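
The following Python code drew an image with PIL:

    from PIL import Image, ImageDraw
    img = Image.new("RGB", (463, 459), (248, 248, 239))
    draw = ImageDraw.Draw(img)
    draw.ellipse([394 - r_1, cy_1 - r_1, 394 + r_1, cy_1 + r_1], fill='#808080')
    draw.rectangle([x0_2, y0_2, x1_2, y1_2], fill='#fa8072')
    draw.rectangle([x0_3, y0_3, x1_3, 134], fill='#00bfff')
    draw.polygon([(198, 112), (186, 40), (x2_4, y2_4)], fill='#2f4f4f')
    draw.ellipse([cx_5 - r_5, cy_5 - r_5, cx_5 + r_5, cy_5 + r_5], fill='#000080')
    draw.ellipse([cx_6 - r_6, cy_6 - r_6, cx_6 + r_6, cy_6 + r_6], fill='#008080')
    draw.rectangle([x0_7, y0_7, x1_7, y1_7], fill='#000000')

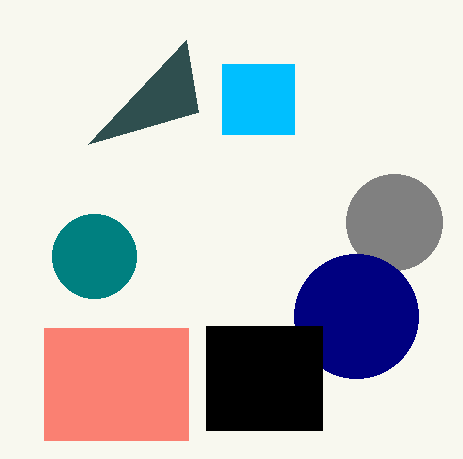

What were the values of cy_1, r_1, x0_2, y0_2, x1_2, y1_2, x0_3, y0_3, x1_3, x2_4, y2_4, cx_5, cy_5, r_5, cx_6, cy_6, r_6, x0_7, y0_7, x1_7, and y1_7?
cy_1 = 222, r_1 = 48, x0_2 = 44, y0_2 = 328, x1_2 = 188, y1_2 = 440, x0_3 = 222, y0_3 = 64, x1_3 = 294, x2_4 = 88, y2_4 = 144, cx_5 = 356, cy_5 = 316, r_5 = 62, cx_6 = 94, cy_6 = 256, r_6 = 42, x0_7 = 206, y0_7 = 326, x1_7 = 322, y1_7 = 430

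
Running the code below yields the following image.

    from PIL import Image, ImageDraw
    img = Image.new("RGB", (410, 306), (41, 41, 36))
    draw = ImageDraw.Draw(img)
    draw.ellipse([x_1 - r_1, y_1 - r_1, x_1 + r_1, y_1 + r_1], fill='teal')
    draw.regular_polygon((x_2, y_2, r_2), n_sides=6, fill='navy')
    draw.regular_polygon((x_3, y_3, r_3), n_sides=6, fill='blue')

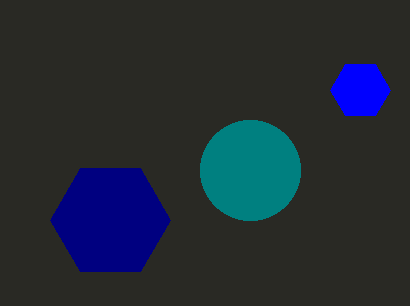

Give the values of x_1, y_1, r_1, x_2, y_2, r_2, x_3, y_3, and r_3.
x_1 = 250
y_1 = 170
r_1 = 50
x_2 = 110
y_2 = 220
r_2 = 60
x_3 = 360
y_3 = 90
r_3 = 30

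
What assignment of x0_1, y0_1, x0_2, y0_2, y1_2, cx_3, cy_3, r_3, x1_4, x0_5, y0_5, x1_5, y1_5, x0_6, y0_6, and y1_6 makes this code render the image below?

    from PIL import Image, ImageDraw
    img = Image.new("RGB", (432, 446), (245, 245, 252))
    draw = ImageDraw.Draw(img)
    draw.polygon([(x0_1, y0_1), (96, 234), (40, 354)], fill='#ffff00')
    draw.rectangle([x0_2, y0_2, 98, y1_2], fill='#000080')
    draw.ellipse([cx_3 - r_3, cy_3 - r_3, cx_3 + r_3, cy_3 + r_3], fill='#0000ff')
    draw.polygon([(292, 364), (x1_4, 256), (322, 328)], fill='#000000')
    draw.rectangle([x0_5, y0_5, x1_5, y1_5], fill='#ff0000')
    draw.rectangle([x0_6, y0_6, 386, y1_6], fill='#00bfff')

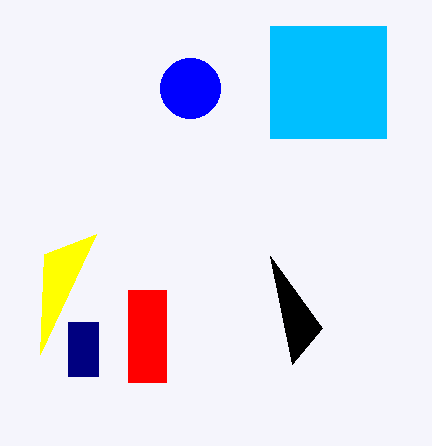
x0_1 = 44
y0_1 = 254
x0_2 = 68
y0_2 = 322
y1_2 = 376
cx_3 = 190
cy_3 = 88
r_3 = 30
x1_4 = 270
x0_5 = 128
y0_5 = 290
x1_5 = 166
y1_5 = 382
x0_6 = 270
y0_6 = 26
y1_6 = 138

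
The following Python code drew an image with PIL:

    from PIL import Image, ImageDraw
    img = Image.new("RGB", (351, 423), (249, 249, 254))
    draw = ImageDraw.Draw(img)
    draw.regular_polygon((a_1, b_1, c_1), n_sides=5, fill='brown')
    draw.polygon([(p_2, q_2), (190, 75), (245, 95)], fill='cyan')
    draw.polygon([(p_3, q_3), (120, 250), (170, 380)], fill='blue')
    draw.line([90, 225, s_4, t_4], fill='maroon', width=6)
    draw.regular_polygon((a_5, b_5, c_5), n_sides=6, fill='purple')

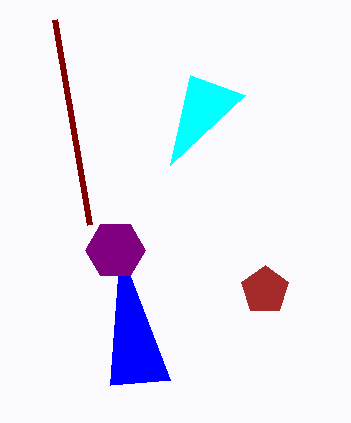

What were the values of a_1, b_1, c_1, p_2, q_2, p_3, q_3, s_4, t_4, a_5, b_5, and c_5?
a_1 = 265; b_1 = 290; c_1 = 25; p_2 = 170; q_2 = 165; p_3 = 110; q_3 = 385; s_4 = 55; t_4 = 20; a_5 = 115; b_5 = 250; c_5 = 30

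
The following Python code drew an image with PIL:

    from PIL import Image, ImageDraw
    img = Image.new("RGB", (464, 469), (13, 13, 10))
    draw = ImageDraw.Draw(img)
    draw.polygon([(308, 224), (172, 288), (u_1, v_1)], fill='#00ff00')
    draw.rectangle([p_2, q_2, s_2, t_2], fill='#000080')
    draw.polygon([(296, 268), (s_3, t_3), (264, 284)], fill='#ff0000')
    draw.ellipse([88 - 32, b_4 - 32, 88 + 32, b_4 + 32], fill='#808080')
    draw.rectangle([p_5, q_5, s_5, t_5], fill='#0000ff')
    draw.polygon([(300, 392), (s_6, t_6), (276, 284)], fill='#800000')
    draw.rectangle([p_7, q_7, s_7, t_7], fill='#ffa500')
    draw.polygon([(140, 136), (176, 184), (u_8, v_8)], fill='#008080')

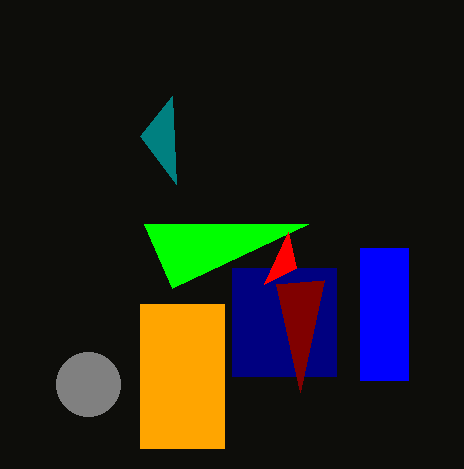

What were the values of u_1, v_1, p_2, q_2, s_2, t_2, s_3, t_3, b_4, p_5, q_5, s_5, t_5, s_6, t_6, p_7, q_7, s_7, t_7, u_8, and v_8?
u_1 = 144, v_1 = 224, p_2 = 232, q_2 = 268, s_2 = 336, t_2 = 376, s_3 = 288, t_3 = 232, b_4 = 384, p_5 = 360, q_5 = 248, s_5 = 408, t_5 = 380, s_6 = 324, t_6 = 280, p_7 = 140, q_7 = 304, s_7 = 224, t_7 = 448, u_8 = 172, v_8 = 96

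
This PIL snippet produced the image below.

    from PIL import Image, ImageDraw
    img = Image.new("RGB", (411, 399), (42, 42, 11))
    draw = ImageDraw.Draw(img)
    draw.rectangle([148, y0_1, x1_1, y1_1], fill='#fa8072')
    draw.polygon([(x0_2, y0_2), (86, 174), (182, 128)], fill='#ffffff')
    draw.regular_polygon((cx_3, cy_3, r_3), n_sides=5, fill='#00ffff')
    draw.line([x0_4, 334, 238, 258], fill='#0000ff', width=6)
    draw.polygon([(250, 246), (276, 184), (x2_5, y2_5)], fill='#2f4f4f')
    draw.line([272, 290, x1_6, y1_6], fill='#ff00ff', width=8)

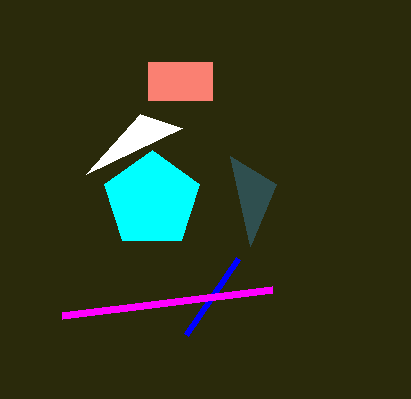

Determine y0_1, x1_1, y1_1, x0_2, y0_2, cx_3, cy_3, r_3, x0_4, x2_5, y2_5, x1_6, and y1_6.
y0_1 = 62
x1_1 = 212
y1_1 = 100
x0_2 = 140
y0_2 = 114
cx_3 = 152
cy_3 = 200
r_3 = 50
x0_4 = 186
x2_5 = 230
y2_5 = 156
x1_6 = 62
y1_6 = 316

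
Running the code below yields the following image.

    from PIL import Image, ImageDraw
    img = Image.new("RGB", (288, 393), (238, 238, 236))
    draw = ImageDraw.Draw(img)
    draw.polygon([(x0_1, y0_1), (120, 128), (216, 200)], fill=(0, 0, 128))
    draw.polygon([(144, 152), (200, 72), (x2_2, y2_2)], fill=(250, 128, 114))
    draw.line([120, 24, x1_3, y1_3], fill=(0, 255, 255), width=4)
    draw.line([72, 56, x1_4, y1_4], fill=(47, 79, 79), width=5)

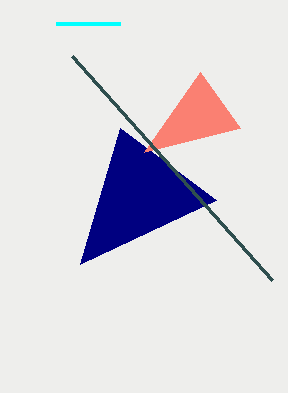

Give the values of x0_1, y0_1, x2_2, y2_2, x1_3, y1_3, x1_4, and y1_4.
x0_1 = 80
y0_1 = 264
x2_2 = 240
y2_2 = 128
x1_3 = 56
y1_3 = 24
x1_4 = 272
y1_4 = 280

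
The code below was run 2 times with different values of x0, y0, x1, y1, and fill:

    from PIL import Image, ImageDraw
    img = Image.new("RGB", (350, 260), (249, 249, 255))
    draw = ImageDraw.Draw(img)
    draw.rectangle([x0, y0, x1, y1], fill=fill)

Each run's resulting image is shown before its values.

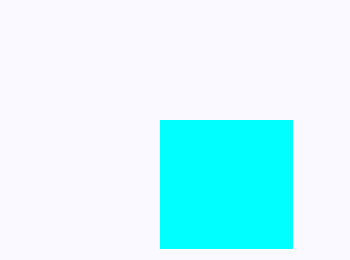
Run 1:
x0 = 160; y0 = 120; x1 = 292; y1 = 248; fill = 'cyan'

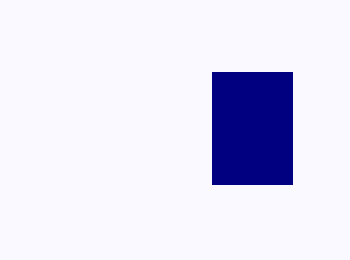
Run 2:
x0 = 212; y0 = 72; x1 = 292; y1 = 184; fill = 'navy'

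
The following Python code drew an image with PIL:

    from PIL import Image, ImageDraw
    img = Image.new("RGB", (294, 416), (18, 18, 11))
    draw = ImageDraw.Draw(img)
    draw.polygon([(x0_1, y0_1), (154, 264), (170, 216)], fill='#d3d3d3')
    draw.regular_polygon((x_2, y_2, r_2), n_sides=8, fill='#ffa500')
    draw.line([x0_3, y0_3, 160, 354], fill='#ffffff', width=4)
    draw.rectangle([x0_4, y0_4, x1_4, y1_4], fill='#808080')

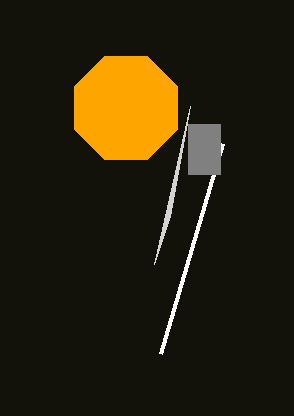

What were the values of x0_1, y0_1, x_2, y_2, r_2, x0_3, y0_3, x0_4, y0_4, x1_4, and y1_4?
x0_1 = 190, y0_1 = 106, x_2 = 126, y_2 = 108, r_2 = 56, x0_3 = 222, y0_3 = 144, x0_4 = 188, y0_4 = 124, x1_4 = 220, y1_4 = 174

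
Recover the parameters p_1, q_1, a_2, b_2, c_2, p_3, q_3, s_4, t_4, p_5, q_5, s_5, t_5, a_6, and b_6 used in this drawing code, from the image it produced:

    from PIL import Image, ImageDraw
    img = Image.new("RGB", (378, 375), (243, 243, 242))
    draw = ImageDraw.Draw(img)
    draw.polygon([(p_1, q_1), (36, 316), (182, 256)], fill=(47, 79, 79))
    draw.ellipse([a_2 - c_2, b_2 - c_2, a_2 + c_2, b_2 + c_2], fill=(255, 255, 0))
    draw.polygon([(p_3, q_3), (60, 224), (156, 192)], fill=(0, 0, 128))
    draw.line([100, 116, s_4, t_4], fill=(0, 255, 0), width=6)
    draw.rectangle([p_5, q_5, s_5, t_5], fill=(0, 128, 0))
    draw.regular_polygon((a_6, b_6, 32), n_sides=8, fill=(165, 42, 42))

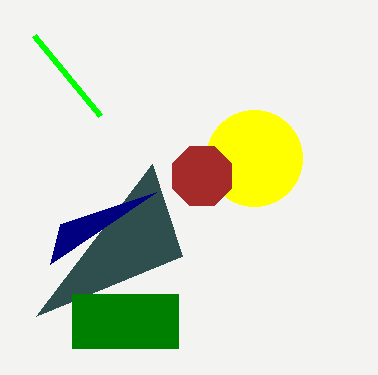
p_1 = 152
q_1 = 164
a_2 = 254
b_2 = 158
c_2 = 48
p_3 = 50
q_3 = 264
s_4 = 34
t_4 = 36
p_5 = 72
q_5 = 294
s_5 = 178
t_5 = 348
a_6 = 202
b_6 = 176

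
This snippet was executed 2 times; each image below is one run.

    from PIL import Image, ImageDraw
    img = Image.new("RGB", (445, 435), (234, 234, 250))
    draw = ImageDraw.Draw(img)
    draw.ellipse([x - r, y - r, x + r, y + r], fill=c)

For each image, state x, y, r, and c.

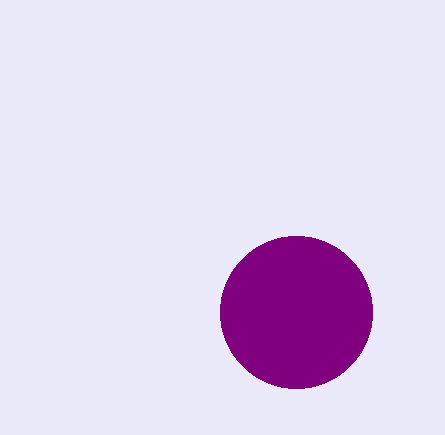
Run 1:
x = 296; y = 312; r = 76; c = 'purple'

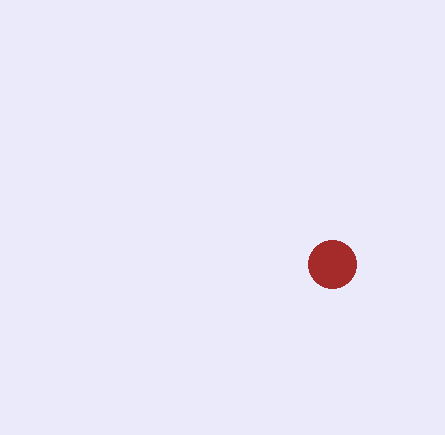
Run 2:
x = 332
y = 264
r = 24
c = 'brown'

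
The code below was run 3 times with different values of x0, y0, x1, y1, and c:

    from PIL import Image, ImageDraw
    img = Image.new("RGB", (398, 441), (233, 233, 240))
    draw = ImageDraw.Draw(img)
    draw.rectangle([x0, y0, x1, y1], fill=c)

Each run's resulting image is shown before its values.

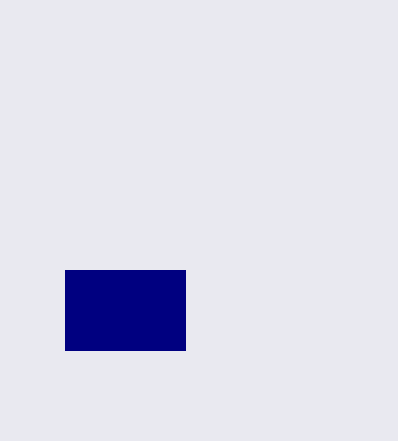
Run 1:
x0 = 65
y0 = 270
x1 = 185
y1 = 350
c = 'navy'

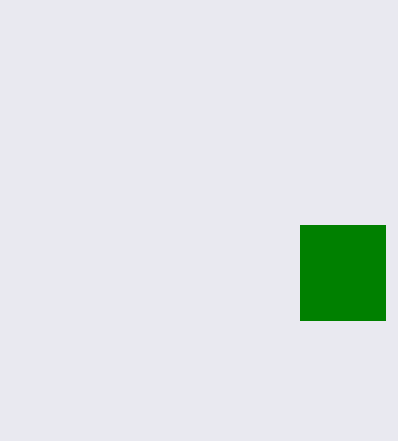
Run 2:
x0 = 300, y0 = 225, x1 = 385, y1 = 320, c = 'green'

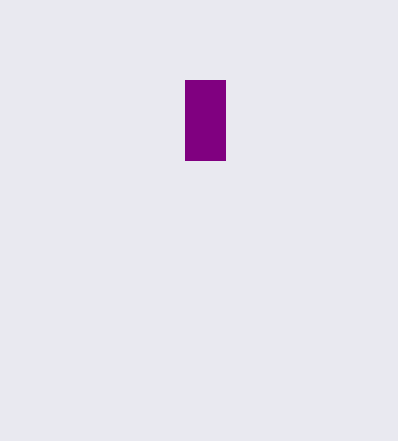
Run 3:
x0 = 185; y0 = 80; x1 = 225; y1 = 160; c = 'purple'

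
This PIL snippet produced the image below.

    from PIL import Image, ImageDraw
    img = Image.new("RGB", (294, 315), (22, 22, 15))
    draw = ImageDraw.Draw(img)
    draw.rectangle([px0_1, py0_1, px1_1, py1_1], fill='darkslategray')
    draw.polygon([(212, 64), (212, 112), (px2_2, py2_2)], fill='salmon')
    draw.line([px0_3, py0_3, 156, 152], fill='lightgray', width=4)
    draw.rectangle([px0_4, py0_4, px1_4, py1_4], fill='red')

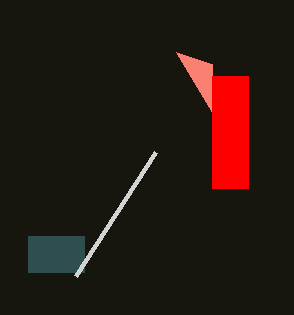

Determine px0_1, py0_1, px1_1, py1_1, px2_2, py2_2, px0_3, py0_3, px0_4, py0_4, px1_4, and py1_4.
px0_1 = 28
py0_1 = 236
px1_1 = 84
py1_1 = 272
px2_2 = 176
py2_2 = 52
px0_3 = 76
py0_3 = 276
px0_4 = 212
py0_4 = 76
px1_4 = 248
py1_4 = 188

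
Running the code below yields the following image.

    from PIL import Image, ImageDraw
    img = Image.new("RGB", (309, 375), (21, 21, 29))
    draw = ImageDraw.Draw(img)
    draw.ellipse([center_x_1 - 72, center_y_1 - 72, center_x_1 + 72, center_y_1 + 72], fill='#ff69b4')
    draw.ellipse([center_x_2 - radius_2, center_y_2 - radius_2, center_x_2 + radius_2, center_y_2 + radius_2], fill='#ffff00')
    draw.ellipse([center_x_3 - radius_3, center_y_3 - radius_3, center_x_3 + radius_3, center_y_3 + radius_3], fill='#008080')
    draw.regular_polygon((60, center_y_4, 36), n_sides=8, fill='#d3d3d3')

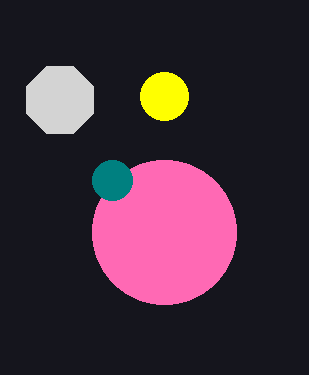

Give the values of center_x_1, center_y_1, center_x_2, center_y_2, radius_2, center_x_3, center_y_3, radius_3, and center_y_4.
center_x_1 = 164; center_y_1 = 232; center_x_2 = 164; center_y_2 = 96; radius_2 = 24; center_x_3 = 112; center_y_3 = 180; radius_3 = 20; center_y_4 = 100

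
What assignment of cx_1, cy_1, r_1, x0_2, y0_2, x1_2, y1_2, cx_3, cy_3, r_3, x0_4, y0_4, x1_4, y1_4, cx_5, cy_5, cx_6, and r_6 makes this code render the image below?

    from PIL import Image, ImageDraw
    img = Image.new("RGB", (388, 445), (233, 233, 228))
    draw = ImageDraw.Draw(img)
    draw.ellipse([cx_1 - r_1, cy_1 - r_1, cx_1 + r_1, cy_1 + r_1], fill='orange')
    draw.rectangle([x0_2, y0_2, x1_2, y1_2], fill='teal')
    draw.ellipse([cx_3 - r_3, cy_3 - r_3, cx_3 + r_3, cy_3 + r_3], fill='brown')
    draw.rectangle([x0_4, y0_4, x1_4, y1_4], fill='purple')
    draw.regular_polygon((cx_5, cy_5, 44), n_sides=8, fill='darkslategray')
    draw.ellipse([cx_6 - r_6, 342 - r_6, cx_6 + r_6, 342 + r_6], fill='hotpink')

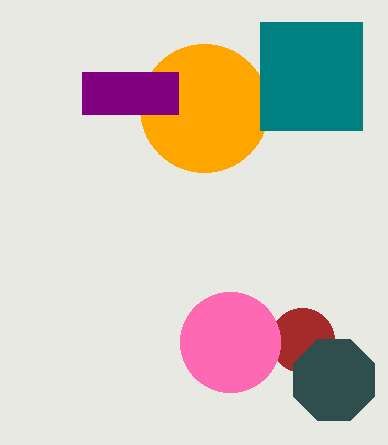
cx_1 = 204, cy_1 = 108, r_1 = 64, x0_2 = 260, y0_2 = 22, x1_2 = 362, y1_2 = 130, cx_3 = 302, cy_3 = 340, r_3 = 32, x0_4 = 82, y0_4 = 72, x1_4 = 178, y1_4 = 114, cx_5 = 334, cy_5 = 380, cx_6 = 230, r_6 = 50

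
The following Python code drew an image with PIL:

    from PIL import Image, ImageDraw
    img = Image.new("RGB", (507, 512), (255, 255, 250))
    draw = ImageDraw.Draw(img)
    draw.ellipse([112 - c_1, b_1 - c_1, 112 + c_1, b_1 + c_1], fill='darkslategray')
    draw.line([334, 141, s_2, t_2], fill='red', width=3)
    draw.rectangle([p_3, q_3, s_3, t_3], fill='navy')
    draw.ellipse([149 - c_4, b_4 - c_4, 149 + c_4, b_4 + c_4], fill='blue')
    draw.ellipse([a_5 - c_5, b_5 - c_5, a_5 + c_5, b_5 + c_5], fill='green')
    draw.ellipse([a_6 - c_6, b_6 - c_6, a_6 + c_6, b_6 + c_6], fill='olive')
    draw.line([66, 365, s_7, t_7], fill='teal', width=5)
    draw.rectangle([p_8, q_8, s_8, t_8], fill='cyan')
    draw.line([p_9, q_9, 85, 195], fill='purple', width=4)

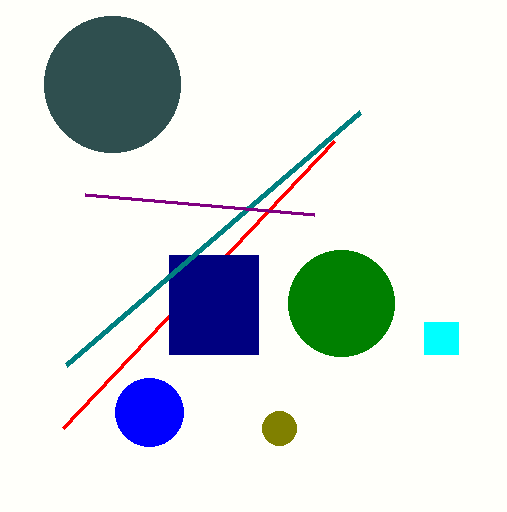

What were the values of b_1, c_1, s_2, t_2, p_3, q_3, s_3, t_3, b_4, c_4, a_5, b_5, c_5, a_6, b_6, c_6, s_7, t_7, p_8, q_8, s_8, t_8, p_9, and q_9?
b_1 = 84; c_1 = 68; s_2 = 63; t_2 = 428; p_3 = 169; q_3 = 255; s_3 = 258; t_3 = 354; b_4 = 412; c_4 = 34; a_5 = 341; b_5 = 303; c_5 = 53; a_6 = 279; b_6 = 428; c_6 = 17; s_7 = 360; t_7 = 112; p_8 = 424; q_8 = 322; s_8 = 458; t_8 = 354; p_9 = 314; q_9 = 215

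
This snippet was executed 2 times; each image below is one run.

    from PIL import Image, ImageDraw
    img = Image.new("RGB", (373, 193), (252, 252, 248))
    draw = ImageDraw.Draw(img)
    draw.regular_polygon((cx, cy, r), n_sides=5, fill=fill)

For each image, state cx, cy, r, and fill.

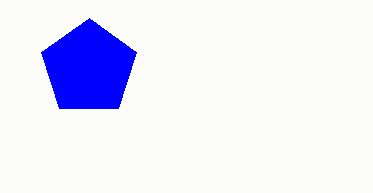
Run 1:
cx = 89
cy = 68
r = 50
fill = 'blue'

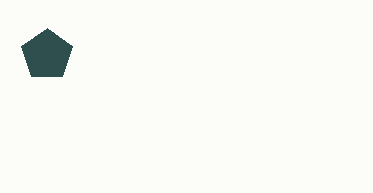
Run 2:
cx = 47, cy = 55, r = 27, fill = 'darkslategray'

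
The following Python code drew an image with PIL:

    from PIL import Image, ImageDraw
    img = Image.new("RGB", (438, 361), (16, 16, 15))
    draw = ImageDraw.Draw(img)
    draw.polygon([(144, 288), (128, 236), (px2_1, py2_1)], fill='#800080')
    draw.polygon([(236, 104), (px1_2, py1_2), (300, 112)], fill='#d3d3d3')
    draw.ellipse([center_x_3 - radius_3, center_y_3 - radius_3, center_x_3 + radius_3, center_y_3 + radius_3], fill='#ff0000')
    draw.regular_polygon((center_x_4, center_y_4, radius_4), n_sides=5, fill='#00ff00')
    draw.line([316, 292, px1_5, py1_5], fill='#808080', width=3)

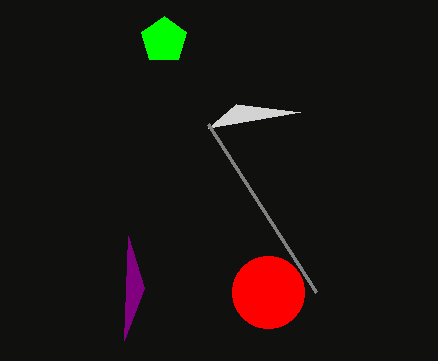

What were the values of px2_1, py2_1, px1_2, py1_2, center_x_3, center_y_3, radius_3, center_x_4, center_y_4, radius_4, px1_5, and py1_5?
px2_1 = 124, py2_1 = 340, px1_2 = 208, py1_2 = 128, center_x_3 = 268, center_y_3 = 292, radius_3 = 36, center_x_4 = 164, center_y_4 = 40, radius_4 = 24, px1_5 = 208, py1_5 = 124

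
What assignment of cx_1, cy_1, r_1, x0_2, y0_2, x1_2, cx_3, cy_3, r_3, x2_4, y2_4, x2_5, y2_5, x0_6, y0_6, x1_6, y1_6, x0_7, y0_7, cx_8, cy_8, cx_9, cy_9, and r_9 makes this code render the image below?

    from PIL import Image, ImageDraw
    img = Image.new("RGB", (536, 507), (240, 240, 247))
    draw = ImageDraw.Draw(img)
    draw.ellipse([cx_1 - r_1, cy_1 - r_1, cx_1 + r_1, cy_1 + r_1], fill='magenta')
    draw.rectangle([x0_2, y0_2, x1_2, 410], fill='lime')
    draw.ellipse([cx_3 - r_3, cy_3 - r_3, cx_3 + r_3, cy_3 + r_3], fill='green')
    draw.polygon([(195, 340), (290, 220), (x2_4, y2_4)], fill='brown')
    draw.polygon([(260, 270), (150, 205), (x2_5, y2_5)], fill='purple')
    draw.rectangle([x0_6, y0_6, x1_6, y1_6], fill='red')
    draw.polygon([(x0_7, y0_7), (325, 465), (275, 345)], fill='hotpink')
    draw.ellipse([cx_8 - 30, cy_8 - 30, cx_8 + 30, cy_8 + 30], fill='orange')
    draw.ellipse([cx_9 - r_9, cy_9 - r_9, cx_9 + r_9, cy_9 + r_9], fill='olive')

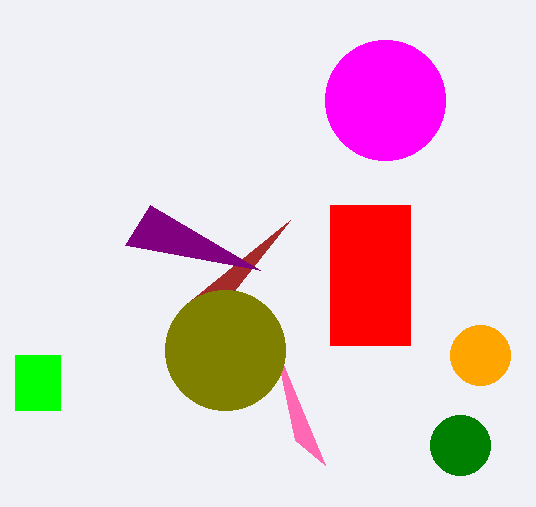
cx_1 = 385; cy_1 = 100; r_1 = 60; x0_2 = 15; y0_2 = 355; x1_2 = 60; cx_3 = 460; cy_3 = 445; r_3 = 30; x2_4 = 185; y2_4 = 305; x2_5 = 125; y2_5 = 245; x0_6 = 330; y0_6 = 205; x1_6 = 410; y1_6 = 345; x0_7 = 295; y0_7 = 440; cx_8 = 480; cy_8 = 355; cx_9 = 225; cy_9 = 350; r_9 = 60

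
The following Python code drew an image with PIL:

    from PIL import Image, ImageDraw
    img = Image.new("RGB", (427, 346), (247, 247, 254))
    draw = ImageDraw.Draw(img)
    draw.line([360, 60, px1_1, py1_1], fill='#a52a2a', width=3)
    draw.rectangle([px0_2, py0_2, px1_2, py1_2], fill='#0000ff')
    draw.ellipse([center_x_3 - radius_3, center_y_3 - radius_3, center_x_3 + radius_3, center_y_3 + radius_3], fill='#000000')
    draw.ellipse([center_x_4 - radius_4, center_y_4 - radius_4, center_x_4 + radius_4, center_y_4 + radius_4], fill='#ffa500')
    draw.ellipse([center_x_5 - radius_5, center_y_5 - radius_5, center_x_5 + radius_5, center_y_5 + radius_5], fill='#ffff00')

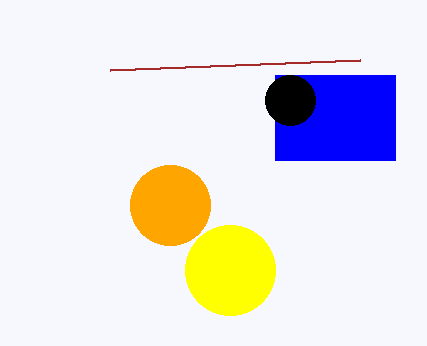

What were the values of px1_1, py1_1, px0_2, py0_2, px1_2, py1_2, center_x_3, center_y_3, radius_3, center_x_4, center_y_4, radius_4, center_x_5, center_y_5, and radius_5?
px1_1 = 110; py1_1 = 70; px0_2 = 275; py0_2 = 75; px1_2 = 395; py1_2 = 160; center_x_3 = 290; center_y_3 = 100; radius_3 = 25; center_x_4 = 170; center_y_4 = 205; radius_4 = 40; center_x_5 = 230; center_y_5 = 270; radius_5 = 45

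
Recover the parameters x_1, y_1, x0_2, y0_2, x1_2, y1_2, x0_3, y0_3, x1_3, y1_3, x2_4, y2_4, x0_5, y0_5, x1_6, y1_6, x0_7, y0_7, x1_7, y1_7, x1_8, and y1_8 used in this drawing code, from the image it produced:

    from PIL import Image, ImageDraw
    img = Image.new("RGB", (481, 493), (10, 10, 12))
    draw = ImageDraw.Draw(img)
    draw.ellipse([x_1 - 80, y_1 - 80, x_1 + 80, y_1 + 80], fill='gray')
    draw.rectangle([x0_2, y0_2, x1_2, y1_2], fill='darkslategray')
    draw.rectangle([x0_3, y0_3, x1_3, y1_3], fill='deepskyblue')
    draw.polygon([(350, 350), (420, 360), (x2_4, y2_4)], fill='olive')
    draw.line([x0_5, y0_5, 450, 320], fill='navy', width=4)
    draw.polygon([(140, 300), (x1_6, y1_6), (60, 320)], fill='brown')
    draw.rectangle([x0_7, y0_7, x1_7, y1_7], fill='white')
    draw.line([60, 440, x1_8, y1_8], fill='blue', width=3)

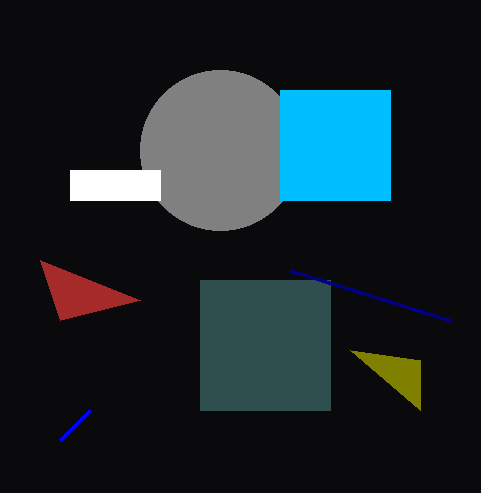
x_1 = 220
y_1 = 150
x0_2 = 200
y0_2 = 280
x1_2 = 330
y1_2 = 410
x0_3 = 280
y0_3 = 90
x1_3 = 390
y1_3 = 200
x2_4 = 420
y2_4 = 410
x0_5 = 290
y0_5 = 270
x1_6 = 40
y1_6 = 260
x0_7 = 70
y0_7 = 170
x1_7 = 160
y1_7 = 200
x1_8 = 90
y1_8 = 410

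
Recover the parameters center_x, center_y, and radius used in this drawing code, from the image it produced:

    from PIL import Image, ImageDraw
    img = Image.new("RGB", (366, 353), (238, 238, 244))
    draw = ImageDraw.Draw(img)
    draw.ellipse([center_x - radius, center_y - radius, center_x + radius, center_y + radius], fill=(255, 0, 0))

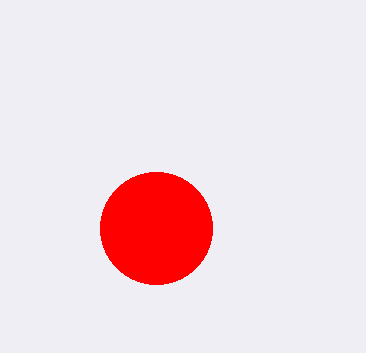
center_x = 156, center_y = 228, radius = 56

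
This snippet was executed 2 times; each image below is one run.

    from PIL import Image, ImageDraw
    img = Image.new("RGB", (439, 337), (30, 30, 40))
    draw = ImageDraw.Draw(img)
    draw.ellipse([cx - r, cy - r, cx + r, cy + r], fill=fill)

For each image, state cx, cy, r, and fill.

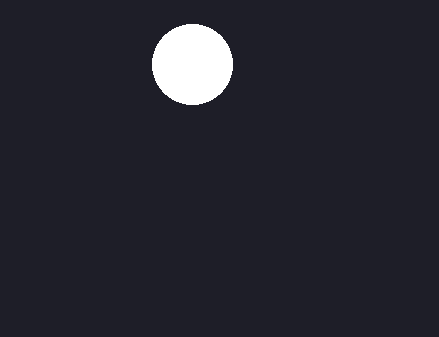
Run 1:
cx = 192
cy = 64
r = 40
fill = 'white'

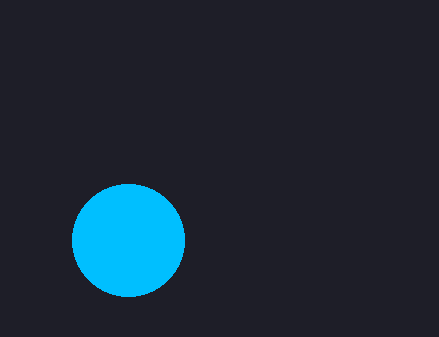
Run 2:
cx = 128
cy = 240
r = 56
fill = 'deepskyblue'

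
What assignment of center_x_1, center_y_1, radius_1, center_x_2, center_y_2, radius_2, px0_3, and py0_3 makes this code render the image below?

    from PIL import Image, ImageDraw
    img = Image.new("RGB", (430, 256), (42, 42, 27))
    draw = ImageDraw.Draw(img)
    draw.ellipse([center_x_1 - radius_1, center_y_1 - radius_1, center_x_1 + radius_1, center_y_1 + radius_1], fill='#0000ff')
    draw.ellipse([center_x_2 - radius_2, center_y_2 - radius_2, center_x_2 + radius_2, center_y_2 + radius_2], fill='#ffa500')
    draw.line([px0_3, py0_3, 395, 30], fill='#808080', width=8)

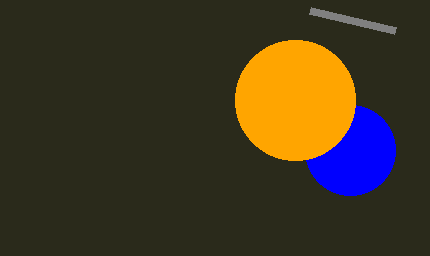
center_x_1 = 350
center_y_1 = 150
radius_1 = 45
center_x_2 = 295
center_y_2 = 100
radius_2 = 60
px0_3 = 310
py0_3 = 10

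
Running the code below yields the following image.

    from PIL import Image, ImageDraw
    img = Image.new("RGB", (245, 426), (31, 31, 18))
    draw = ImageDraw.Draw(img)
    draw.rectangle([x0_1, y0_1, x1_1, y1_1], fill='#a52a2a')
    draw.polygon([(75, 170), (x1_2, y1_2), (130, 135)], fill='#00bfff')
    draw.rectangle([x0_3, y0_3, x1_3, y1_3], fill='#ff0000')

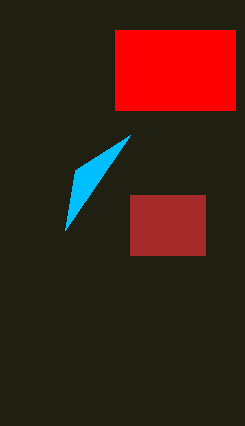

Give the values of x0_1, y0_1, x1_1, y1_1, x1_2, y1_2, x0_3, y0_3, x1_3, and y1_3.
x0_1 = 130; y0_1 = 195; x1_1 = 205; y1_1 = 255; x1_2 = 65; y1_2 = 230; x0_3 = 115; y0_3 = 30; x1_3 = 235; y1_3 = 110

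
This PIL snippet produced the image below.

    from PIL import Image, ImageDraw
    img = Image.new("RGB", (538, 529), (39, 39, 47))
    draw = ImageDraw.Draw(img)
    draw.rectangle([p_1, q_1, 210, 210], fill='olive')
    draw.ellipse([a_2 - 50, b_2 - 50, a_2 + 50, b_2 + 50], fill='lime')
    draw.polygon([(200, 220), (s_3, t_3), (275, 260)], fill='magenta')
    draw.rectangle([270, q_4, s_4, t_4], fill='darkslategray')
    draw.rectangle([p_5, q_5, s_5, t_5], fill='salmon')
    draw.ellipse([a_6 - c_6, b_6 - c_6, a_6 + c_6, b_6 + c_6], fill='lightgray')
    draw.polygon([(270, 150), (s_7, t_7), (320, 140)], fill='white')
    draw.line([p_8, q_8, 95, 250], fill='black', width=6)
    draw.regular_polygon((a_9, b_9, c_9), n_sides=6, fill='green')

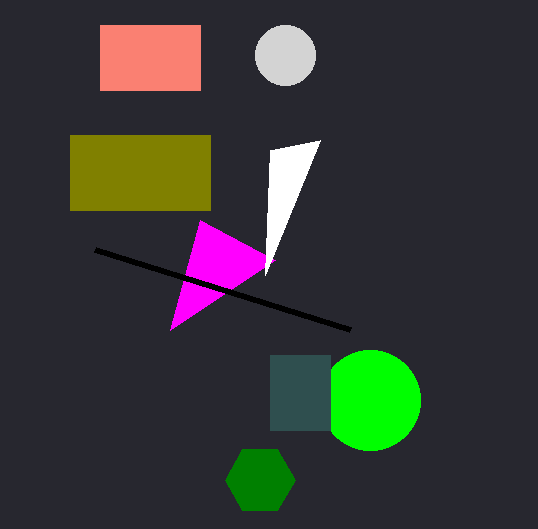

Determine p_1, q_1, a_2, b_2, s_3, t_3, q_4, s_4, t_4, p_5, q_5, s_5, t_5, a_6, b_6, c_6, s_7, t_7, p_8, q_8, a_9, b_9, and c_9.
p_1 = 70
q_1 = 135
a_2 = 370
b_2 = 400
s_3 = 170
t_3 = 330
q_4 = 355
s_4 = 330
t_4 = 430
p_5 = 100
q_5 = 25
s_5 = 200
t_5 = 90
a_6 = 285
b_6 = 55
c_6 = 30
s_7 = 265
t_7 = 275
p_8 = 350
q_8 = 330
a_9 = 260
b_9 = 480
c_9 = 35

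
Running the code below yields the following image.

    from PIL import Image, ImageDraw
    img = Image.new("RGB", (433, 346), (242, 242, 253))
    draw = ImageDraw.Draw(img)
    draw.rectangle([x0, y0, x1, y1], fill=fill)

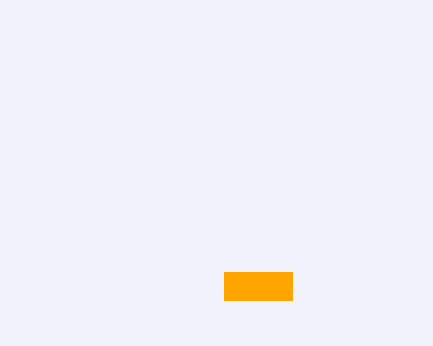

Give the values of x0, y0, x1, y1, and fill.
x0 = 224; y0 = 272; x1 = 292; y1 = 300; fill = 'orange'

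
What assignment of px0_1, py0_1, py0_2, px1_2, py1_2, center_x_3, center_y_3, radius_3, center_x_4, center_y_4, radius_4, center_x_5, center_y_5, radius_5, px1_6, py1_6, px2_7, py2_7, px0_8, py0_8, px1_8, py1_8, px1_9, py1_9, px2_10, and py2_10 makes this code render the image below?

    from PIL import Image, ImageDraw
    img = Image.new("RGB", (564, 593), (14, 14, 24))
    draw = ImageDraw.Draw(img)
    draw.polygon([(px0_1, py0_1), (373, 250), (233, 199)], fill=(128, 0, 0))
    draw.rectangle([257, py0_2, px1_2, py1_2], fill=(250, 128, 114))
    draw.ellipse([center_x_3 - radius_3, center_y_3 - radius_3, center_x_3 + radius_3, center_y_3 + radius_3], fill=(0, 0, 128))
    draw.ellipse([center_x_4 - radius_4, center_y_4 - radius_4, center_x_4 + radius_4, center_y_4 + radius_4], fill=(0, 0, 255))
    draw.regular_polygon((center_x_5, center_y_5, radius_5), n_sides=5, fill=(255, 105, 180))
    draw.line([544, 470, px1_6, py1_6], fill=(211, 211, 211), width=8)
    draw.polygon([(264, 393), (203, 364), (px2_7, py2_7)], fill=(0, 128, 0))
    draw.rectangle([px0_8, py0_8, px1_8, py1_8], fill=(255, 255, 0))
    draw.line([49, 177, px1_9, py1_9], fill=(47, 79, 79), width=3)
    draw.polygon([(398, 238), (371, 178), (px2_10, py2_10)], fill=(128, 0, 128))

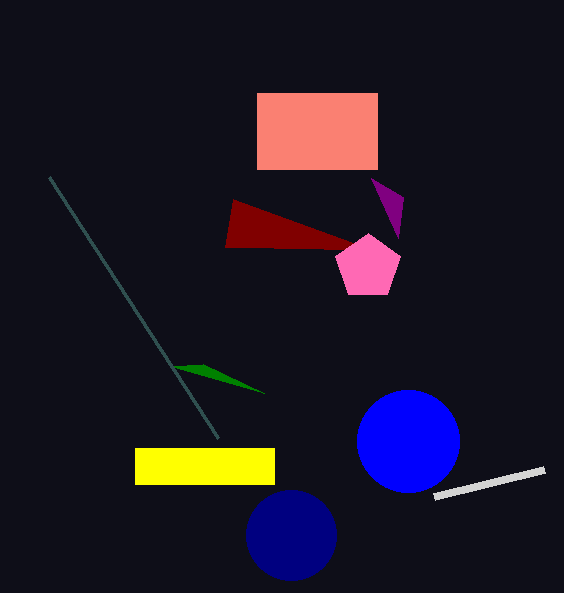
px0_1 = 225
py0_1 = 247
py0_2 = 93
px1_2 = 377
py1_2 = 169
center_x_3 = 291
center_y_3 = 535
radius_3 = 45
center_x_4 = 408
center_y_4 = 441
radius_4 = 51
center_x_5 = 368
center_y_5 = 267
radius_5 = 34
px1_6 = 434
py1_6 = 497
px2_7 = 170
py2_7 = 366
px0_8 = 135
py0_8 = 448
px1_8 = 274
py1_8 = 484
px1_9 = 218
py1_9 = 438
px2_10 = 403
py2_10 = 197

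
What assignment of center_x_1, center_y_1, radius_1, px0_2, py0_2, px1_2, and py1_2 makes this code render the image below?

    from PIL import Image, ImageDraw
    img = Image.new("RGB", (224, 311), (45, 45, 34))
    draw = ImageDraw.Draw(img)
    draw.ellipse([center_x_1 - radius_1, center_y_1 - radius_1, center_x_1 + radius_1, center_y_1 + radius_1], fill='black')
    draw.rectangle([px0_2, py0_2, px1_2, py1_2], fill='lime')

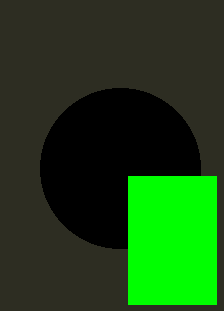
center_x_1 = 120, center_y_1 = 168, radius_1 = 80, px0_2 = 128, py0_2 = 176, px1_2 = 216, py1_2 = 304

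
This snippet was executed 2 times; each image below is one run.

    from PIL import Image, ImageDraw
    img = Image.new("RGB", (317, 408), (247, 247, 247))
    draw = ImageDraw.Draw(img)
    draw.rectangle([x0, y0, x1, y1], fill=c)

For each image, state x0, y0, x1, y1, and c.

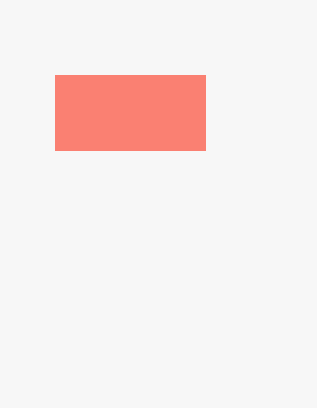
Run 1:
x0 = 55, y0 = 75, x1 = 205, y1 = 150, c = 'salmon'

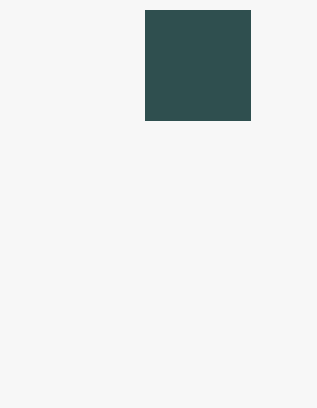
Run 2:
x0 = 145
y0 = 10
x1 = 250
y1 = 120
c = 'darkslategray'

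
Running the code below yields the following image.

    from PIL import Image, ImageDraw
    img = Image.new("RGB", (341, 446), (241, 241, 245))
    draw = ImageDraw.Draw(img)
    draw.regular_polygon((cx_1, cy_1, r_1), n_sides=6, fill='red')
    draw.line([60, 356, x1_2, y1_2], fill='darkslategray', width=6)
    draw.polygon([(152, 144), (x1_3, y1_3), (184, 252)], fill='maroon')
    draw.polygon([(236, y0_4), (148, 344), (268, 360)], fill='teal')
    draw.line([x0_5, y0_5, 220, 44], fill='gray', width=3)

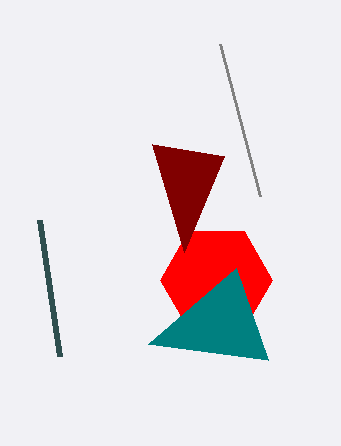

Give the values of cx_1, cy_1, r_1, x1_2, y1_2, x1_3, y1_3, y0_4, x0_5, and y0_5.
cx_1 = 216; cy_1 = 280; r_1 = 56; x1_2 = 40; y1_2 = 220; x1_3 = 224; y1_3 = 156; y0_4 = 268; x0_5 = 260; y0_5 = 196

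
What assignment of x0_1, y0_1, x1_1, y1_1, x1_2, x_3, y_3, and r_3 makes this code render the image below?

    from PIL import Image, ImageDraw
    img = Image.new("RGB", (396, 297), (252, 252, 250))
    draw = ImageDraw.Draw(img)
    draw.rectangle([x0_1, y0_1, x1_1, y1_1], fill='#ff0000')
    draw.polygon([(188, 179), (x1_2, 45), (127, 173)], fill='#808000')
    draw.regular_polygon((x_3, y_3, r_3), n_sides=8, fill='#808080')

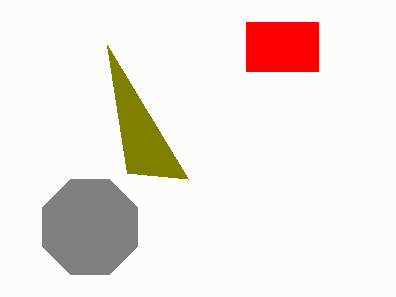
x0_1 = 246; y0_1 = 22; x1_1 = 318; y1_1 = 71; x1_2 = 107; x_3 = 90; y_3 = 227; r_3 = 51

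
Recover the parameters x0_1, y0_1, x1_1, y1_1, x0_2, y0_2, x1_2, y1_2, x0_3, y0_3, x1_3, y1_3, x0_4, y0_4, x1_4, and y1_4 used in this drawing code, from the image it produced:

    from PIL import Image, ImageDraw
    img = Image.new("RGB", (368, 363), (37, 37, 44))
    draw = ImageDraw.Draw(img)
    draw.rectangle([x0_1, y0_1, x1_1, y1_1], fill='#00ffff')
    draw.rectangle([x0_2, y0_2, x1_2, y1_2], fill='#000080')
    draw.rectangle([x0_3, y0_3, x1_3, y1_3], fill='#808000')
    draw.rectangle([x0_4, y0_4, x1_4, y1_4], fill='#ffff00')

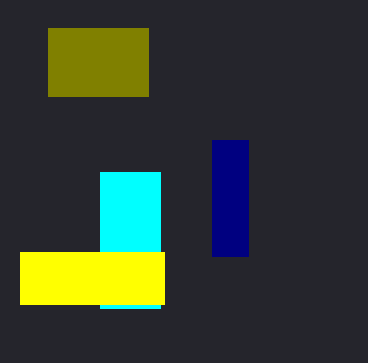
x0_1 = 100; y0_1 = 172; x1_1 = 160; y1_1 = 308; x0_2 = 212; y0_2 = 140; x1_2 = 248; y1_2 = 256; x0_3 = 48; y0_3 = 28; x1_3 = 148; y1_3 = 96; x0_4 = 20; y0_4 = 252; x1_4 = 164; y1_4 = 304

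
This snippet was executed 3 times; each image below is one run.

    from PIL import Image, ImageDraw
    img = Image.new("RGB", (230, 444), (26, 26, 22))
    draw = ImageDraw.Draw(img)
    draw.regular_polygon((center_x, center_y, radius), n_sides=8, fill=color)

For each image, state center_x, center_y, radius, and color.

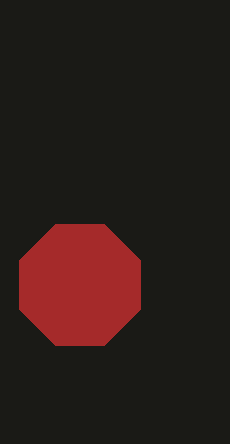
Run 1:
center_x = 80; center_y = 285; radius = 65; color = 'brown'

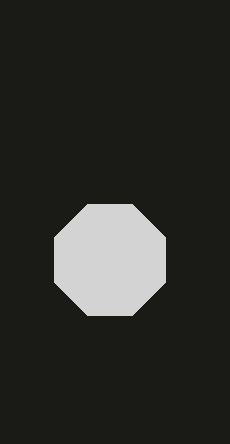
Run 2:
center_x = 110
center_y = 260
radius = 60
color = 'lightgray'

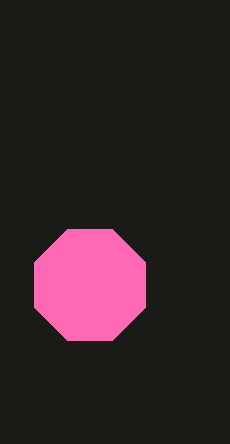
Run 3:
center_x = 90, center_y = 285, radius = 60, color = 'hotpink'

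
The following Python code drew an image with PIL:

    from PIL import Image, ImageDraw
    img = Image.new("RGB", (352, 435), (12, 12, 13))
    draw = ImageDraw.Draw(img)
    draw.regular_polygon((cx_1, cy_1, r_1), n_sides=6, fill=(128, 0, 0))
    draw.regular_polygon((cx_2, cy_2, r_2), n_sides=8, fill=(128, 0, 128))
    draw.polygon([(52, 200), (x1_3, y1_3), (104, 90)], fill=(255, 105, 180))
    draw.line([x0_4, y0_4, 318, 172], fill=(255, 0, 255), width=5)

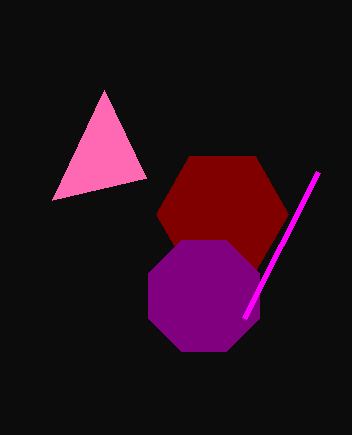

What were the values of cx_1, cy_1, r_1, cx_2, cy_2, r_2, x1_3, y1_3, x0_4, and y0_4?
cx_1 = 222, cy_1 = 214, r_1 = 66, cx_2 = 204, cy_2 = 296, r_2 = 60, x1_3 = 146, y1_3 = 178, x0_4 = 244, y0_4 = 318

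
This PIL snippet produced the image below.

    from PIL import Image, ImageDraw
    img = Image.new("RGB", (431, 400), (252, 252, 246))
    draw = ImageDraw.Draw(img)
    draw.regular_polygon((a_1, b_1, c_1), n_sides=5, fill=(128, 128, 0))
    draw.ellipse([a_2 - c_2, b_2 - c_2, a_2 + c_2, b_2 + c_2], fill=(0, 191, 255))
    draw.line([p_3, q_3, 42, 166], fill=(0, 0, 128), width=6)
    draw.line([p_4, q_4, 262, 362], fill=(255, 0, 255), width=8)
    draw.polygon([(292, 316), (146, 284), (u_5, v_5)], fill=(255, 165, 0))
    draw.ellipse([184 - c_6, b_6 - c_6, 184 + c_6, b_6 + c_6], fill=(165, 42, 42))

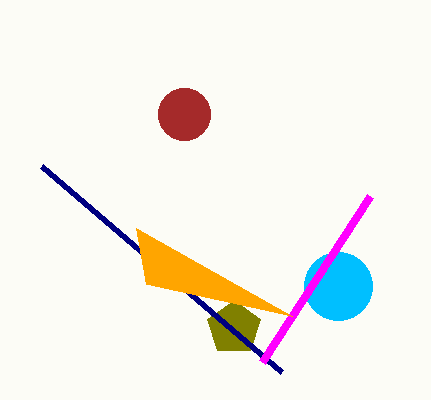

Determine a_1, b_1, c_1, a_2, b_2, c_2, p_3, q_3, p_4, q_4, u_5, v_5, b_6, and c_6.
a_1 = 234; b_1 = 328; c_1 = 28; a_2 = 338; b_2 = 286; c_2 = 34; p_3 = 282; q_3 = 372; p_4 = 370; q_4 = 196; u_5 = 136; v_5 = 228; b_6 = 114; c_6 = 26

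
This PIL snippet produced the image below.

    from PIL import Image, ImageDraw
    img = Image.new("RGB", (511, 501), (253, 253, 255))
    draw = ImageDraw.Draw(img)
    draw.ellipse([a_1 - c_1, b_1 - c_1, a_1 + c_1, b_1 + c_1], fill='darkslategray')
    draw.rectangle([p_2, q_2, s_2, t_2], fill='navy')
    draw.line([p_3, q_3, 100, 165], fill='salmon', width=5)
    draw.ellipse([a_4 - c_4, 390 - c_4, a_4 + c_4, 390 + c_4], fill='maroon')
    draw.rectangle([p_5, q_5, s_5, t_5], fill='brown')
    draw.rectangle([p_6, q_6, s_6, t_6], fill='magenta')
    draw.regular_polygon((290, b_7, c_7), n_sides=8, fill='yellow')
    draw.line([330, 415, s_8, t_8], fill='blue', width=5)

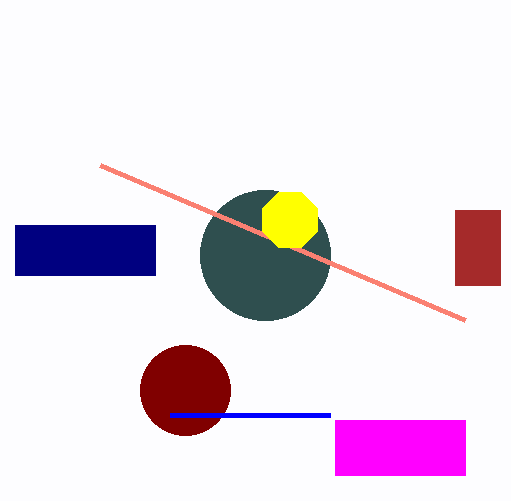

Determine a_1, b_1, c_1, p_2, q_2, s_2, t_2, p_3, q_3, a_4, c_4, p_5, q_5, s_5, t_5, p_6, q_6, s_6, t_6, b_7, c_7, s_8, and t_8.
a_1 = 265, b_1 = 255, c_1 = 65, p_2 = 15, q_2 = 225, s_2 = 155, t_2 = 275, p_3 = 465, q_3 = 320, a_4 = 185, c_4 = 45, p_5 = 455, q_5 = 210, s_5 = 500, t_5 = 285, p_6 = 335, q_6 = 420, s_6 = 465, t_6 = 475, b_7 = 220, c_7 = 30, s_8 = 170, t_8 = 415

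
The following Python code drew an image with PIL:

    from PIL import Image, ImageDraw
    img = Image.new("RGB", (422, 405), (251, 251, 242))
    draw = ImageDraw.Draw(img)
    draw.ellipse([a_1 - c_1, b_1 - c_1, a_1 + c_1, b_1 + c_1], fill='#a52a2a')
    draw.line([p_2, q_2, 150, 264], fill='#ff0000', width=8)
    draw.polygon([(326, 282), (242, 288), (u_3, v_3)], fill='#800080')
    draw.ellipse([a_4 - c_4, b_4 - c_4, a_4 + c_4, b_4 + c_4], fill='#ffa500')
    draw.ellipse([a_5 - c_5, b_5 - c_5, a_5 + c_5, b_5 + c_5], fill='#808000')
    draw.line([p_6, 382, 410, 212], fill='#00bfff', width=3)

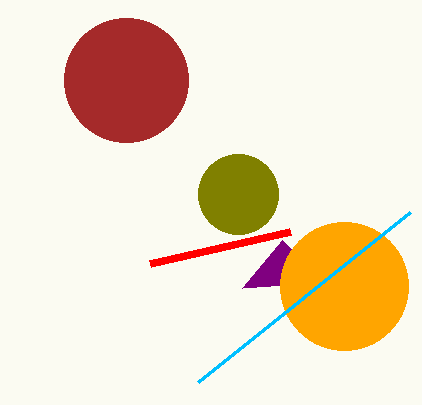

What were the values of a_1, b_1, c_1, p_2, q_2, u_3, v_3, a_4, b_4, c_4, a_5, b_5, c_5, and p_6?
a_1 = 126; b_1 = 80; c_1 = 62; p_2 = 290; q_2 = 232; u_3 = 282; v_3 = 240; a_4 = 344; b_4 = 286; c_4 = 64; a_5 = 238; b_5 = 194; c_5 = 40; p_6 = 198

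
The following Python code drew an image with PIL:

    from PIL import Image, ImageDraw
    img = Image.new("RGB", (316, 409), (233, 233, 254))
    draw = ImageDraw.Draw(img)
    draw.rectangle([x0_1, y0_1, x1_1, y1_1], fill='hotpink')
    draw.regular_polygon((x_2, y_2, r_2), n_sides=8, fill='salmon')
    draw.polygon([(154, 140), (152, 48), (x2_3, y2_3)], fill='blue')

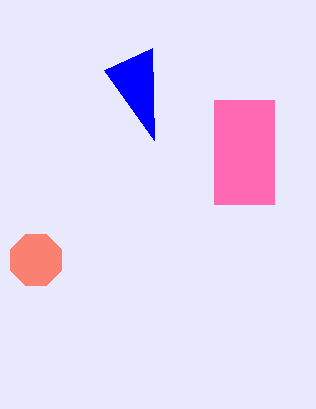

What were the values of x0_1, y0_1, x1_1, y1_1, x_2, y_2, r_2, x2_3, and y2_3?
x0_1 = 214, y0_1 = 100, x1_1 = 274, y1_1 = 204, x_2 = 36, y_2 = 260, r_2 = 28, x2_3 = 104, y2_3 = 70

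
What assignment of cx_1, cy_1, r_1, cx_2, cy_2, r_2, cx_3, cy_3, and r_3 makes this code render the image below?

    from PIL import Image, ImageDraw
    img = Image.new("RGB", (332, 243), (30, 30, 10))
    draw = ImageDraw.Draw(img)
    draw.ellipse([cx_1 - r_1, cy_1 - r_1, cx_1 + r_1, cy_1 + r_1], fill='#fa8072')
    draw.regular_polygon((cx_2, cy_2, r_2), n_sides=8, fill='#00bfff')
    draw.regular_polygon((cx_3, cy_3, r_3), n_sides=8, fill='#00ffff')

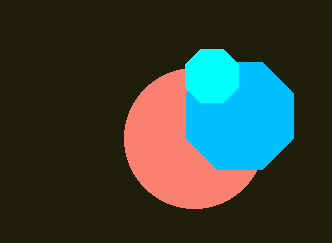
cx_1 = 194, cy_1 = 138, r_1 = 70, cx_2 = 240, cy_2 = 116, r_2 = 58, cx_3 = 212, cy_3 = 76, r_3 = 29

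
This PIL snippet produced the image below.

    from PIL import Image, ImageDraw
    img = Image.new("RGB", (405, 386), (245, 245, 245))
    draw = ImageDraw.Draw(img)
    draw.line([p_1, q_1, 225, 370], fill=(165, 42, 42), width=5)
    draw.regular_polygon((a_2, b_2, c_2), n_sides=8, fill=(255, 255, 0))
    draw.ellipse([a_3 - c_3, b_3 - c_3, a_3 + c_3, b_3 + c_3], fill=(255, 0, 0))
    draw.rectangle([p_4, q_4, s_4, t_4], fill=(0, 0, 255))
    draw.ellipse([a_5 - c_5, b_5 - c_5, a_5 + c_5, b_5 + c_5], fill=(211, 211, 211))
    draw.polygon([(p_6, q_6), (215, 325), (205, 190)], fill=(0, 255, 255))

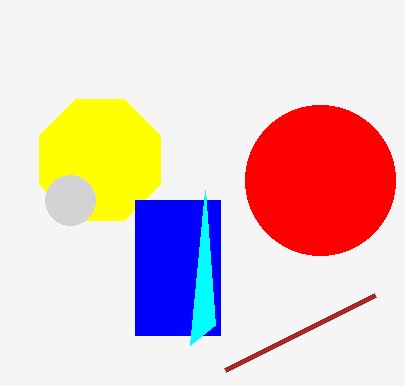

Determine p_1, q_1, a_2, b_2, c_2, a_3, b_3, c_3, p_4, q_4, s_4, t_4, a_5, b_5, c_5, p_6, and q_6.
p_1 = 375
q_1 = 295
a_2 = 100
b_2 = 160
c_2 = 65
a_3 = 320
b_3 = 180
c_3 = 75
p_4 = 135
q_4 = 200
s_4 = 220
t_4 = 335
a_5 = 70
b_5 = 200
c_5 = 25
p_6 = 190
q_6 = 345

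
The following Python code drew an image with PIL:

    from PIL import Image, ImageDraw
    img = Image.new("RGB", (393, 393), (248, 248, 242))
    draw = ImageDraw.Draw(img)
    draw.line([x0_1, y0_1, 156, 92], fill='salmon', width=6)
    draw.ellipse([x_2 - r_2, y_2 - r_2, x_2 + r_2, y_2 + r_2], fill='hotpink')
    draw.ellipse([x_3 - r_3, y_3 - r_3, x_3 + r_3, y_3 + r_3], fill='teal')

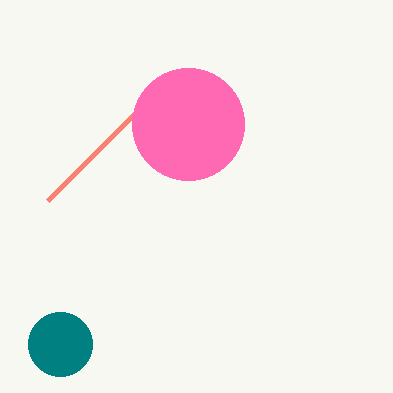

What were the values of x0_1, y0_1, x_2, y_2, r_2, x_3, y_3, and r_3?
x0_1 = 48, y0_1 = 200, x_2 = 188, y_2 = 124, r_2 = 56, x_3 = 60, y_3 = 344, r_3 = 32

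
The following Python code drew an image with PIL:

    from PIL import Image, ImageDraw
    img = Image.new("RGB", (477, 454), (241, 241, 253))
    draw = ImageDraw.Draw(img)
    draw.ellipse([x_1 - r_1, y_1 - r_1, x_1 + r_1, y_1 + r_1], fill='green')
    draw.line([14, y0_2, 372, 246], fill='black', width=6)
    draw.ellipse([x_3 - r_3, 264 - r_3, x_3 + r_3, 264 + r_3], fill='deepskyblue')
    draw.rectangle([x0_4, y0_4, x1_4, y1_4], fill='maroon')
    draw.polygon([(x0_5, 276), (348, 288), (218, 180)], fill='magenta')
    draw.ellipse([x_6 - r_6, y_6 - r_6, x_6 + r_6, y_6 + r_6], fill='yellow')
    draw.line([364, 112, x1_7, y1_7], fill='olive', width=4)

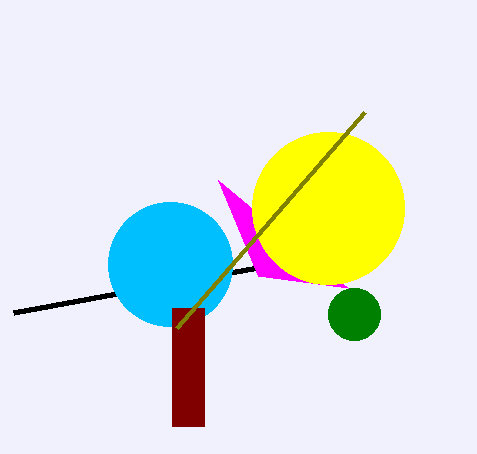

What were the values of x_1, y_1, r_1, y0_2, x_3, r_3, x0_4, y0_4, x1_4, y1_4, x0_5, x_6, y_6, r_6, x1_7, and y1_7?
x_1 = 354; y_1 = 314; r_1 = 26; y0_2 = 312; x_3 = 170; r_3 = 62; x0_4 = 172; y0_4 = 308; x1_4 = 204; y1_4 = 426; x0_5 = 258; x_6 = 328; y_6 = 208; r_6 = 76; x1_7 = 176; y1_7 = 328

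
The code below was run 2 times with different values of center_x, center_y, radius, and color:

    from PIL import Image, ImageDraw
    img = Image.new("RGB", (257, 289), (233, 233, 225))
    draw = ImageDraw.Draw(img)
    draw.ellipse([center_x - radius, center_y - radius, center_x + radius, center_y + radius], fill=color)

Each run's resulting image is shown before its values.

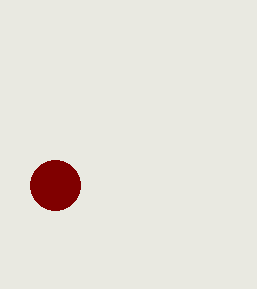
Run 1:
center_x = 55; center_y = 185; radius = 25; color = 'maroon'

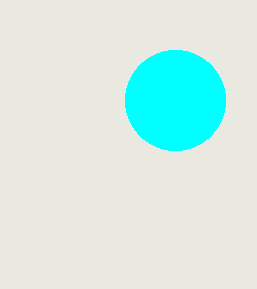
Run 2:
center_x = 175; center_y = 100; radius = 50; color = 'cyan'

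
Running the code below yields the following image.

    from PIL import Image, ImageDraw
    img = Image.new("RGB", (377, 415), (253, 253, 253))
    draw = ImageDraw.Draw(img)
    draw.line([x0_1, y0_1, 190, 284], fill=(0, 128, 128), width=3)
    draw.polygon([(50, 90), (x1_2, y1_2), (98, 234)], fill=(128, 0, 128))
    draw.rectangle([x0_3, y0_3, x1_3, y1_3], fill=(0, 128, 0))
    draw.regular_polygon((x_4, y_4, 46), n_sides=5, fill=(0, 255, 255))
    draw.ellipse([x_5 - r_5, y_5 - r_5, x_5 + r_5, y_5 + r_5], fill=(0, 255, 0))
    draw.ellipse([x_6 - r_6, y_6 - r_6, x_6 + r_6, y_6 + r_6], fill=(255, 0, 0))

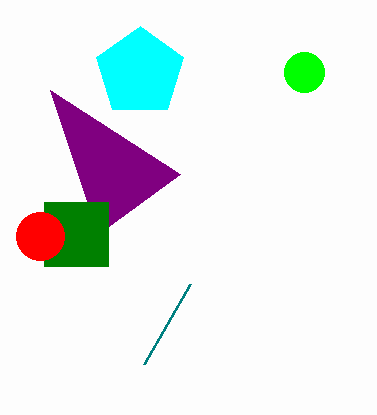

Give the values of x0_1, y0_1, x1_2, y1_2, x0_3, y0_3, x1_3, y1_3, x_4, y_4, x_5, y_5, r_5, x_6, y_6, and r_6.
x0_1 = 144; y0_1 = 364; x1_2 = 180; y1_2 = 174; x0_3 = 44; y0_3 = 202; x1_3 = 108; y1_3 = 266; x_4 = 140; y_4 = 72; x_5 = 304; y_5 = 72; r_5 = 20; x_6 = 40; y_6 = 236; r_6 = 24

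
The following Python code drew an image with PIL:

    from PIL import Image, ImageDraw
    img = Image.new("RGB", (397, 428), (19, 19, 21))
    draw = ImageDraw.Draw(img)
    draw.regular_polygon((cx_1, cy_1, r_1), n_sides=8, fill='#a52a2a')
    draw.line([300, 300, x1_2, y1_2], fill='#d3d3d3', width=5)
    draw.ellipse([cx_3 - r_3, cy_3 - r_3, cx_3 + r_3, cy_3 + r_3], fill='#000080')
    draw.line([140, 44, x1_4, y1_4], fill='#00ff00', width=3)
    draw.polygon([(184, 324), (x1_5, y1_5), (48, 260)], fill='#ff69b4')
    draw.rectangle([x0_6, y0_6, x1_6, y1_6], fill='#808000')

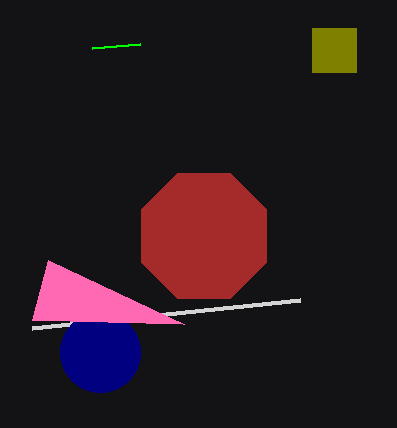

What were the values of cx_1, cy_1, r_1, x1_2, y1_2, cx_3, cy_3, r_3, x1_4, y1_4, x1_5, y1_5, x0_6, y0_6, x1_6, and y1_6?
cx_1 = 204; cy_1 = 236; r_1 = 68; x1_2 = 32; y1_2 = 328; cx_3 = 100; cy_3 = 352; r_3 = 40; x1_4 = 92; y1_4 = 48; x1_5 = 32; y1_5 = 320; x0_6 = 312; y0_6 = 28; x1_6 = 356; y1_6 = 72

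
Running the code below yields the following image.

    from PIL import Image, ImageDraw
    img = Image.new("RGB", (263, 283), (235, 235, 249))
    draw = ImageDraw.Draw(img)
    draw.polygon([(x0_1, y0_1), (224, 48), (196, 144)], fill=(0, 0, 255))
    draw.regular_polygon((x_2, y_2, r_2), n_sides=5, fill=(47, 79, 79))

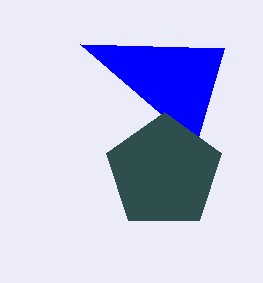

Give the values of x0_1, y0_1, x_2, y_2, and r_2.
x0_1 = 80
y0_1 = 44
x_2 = 164
y_2 = 172
r_2 = 60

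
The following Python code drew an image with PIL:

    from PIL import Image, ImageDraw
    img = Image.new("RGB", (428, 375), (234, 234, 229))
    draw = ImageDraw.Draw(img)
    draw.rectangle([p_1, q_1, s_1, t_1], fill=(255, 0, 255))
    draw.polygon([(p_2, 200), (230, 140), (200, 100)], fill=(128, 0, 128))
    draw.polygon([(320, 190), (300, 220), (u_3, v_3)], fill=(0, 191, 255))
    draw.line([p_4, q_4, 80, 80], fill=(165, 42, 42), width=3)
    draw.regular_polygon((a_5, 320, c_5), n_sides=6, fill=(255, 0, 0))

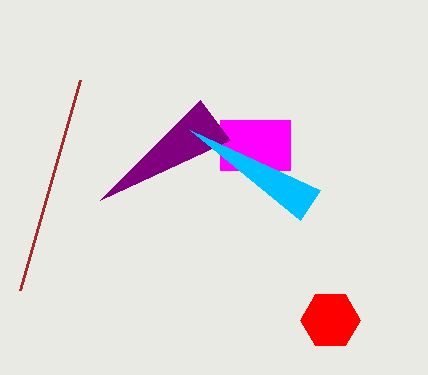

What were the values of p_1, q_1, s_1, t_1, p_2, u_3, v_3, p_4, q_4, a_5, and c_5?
p_1 = 220, q_1 = 120, s_1 = 290, t_1 = 170, p_2 = 100, u_3 = 190, v_3 = 130, p_4 = 20, q_4 = 290, a_5 = 330, c_5 = 30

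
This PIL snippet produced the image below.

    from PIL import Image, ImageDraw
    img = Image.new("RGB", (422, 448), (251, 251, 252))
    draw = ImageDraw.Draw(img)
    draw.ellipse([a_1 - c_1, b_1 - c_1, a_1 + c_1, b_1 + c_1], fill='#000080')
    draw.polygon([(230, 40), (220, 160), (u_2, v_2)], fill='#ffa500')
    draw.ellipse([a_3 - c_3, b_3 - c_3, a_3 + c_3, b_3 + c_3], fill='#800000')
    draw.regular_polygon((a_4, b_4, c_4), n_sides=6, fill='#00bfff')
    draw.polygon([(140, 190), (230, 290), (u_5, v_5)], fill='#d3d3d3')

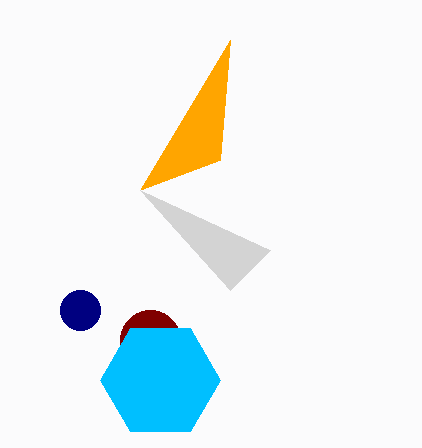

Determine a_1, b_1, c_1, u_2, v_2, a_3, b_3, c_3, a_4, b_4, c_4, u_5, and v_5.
a_1 = 80; b_1 = 310; c_1 = 20; u_2 = 140; v_2 = 190; a_3 = 150; b_3 = 340; c_3 = 30; a_4 = 160; b_4 = 380; c_4 = 60; u_5 = 270; v_5 = 250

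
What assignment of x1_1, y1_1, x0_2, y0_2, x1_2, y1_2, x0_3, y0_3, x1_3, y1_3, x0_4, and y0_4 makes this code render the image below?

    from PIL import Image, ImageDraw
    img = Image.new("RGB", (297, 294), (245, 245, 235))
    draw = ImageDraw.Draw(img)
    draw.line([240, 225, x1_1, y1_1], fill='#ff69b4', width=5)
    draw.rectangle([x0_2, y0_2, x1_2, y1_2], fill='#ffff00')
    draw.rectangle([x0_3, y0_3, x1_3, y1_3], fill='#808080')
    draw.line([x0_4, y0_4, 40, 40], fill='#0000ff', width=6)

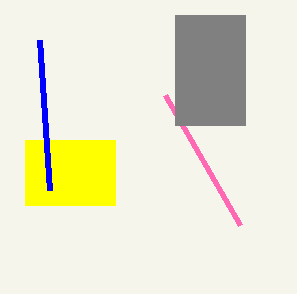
x1_1 = 165, y1_1 = 95, x0_2 = 25, y0_2 = 140, x1_2 = 115, y1_2 = 205, x0_3 = 175, y0_3 = 15, x1_3 = 245, y1_3 = 125, x0_4 = 50, y0_4 = 190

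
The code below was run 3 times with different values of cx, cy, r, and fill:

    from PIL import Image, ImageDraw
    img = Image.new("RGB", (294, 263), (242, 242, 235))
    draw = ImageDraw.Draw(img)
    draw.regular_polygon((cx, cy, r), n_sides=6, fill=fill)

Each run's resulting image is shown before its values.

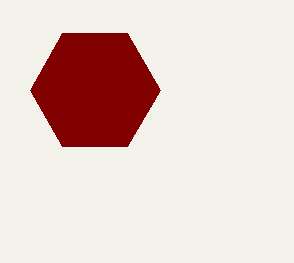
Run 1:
cx = 95; cy = 90; r = 65; fill = 'maroon'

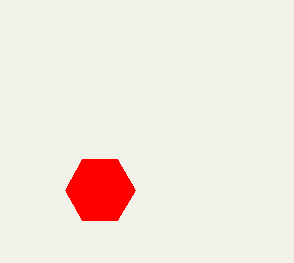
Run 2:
cx = 100, cy = 190, r = 35, fill = 'red'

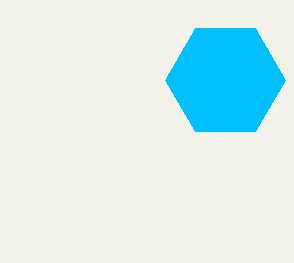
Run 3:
cx = 225
cy = 80
r = 60
fill = 'deepskyblue'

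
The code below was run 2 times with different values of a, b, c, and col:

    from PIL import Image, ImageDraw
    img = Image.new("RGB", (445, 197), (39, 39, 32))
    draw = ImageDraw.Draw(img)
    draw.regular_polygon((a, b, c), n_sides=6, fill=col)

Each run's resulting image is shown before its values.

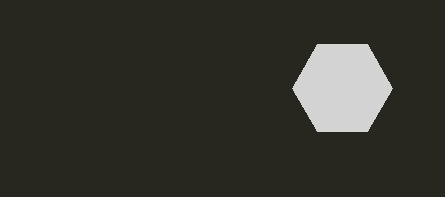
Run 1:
a = 342, b = 88, c = 50, col = 'lightgray'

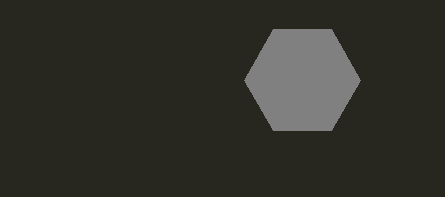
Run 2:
a = 302; b = 80; c = 58; col = 'gray'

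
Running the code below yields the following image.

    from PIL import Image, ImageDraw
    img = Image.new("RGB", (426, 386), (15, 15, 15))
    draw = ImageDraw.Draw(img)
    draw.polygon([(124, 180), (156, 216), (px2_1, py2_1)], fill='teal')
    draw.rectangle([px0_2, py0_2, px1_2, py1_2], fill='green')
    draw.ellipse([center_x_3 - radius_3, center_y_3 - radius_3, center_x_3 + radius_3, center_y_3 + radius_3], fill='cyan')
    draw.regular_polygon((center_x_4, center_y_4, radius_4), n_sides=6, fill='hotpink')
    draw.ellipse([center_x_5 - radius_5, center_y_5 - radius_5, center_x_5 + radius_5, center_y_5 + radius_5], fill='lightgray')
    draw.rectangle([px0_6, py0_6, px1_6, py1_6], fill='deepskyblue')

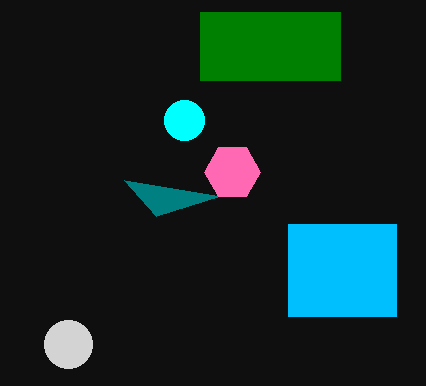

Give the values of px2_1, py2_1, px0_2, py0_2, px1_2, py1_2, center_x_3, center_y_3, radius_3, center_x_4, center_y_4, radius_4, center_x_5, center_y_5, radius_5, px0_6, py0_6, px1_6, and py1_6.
px2_1 = 220, py2_1 = 196, px0_2 = 200, py0_2 = 12, px1_2 = 340, py1_2 = 80, center_x_3 = 184, center_y_3 = 120, radius_3 = 20, center_x_4 = 232, center_y_4 = 172, radius_4 = 28, center_x_5 = 68, center_y_5 = 344, radius_5 = 24, px0_6 = 288, py0_6 = 224, px1_6 = 396, py1_6 = 316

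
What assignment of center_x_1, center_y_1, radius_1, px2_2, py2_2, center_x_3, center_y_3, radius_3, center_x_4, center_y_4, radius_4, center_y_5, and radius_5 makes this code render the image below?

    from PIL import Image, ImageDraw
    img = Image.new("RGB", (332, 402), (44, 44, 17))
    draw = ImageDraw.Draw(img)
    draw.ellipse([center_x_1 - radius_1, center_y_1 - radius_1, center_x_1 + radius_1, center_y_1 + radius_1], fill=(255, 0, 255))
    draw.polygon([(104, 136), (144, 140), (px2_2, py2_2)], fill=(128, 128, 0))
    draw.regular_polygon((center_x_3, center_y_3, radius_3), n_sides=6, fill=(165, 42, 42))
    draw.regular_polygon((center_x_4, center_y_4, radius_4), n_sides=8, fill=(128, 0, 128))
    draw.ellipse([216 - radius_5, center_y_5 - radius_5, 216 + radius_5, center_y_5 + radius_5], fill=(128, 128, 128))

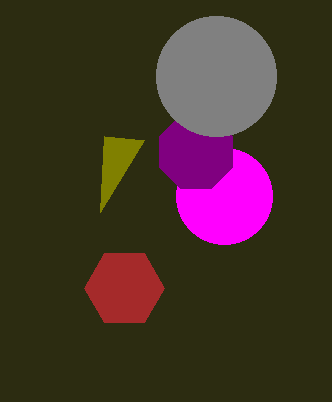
center_x_1 = 224, center_y_1 = 196, radius_1 = 48, px2_2 = 100, py2_2 = 212, center_x_3 = 124, center_y_3 = 288, radius_3 = 40, center_x_4 = 196, center_y_4 = 152, radius_4 = 40, center_y_5 = 76, radius_5 = 60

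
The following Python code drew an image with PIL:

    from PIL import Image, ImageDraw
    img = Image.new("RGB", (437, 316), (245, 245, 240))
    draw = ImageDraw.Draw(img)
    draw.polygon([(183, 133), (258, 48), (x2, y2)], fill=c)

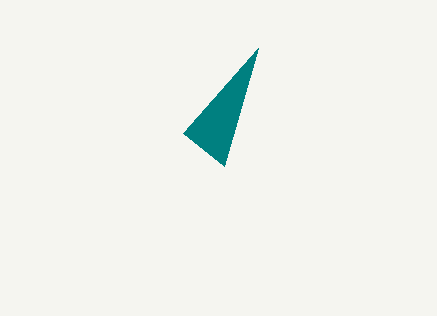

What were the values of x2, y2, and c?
x2 = 224
y2 = 166
c = 'teal'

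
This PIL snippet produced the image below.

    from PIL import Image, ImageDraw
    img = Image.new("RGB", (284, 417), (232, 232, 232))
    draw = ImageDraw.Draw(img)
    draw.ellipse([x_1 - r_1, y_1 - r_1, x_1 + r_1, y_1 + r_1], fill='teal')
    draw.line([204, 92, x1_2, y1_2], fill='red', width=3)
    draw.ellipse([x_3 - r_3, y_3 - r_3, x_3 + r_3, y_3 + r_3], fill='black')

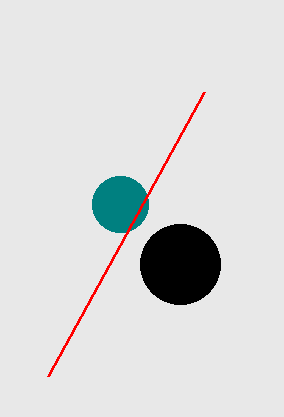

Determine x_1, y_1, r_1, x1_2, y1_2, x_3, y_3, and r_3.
x_1 = 120; y_1 = 204; r_1 = 28; x1_2 = 48; y1_2 = 376; x_3 = 180; y_3 = 264; r_3 = 40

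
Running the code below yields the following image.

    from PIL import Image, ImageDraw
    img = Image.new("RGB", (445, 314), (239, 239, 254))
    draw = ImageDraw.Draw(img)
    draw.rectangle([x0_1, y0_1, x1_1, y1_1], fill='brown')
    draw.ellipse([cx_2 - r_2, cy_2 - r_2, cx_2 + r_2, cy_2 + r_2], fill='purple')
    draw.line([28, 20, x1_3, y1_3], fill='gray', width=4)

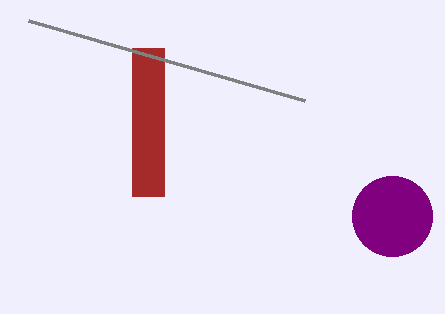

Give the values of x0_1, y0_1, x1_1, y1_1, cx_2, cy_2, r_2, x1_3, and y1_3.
x0_1 = 132; y0_1 = 48; x1_1 = 164; y1_1 = 196; cx_2 = 392; cy_2 = 216; r_2 = 40; x1_3 = 304; y1_3 = 100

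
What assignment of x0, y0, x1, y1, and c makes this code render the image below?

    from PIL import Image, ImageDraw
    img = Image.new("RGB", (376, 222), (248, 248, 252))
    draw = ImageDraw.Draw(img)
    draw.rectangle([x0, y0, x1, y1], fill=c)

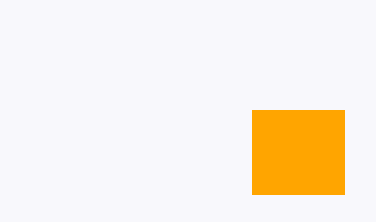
x0 = 252
y0 = 110
x1 = 344
y1 = 194
c = 'orange'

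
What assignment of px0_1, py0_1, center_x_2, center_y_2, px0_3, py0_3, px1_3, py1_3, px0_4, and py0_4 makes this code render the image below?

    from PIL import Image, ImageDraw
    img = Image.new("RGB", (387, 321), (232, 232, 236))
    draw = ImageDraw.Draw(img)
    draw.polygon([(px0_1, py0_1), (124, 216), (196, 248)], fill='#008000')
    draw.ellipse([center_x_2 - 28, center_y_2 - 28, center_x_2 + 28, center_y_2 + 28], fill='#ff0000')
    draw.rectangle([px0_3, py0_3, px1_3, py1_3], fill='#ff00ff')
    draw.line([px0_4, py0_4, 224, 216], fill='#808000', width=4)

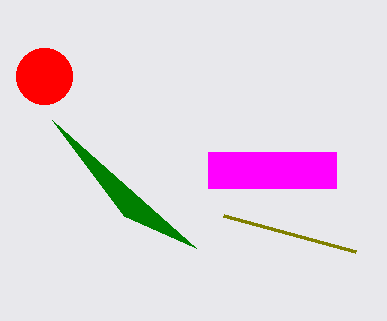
px0_1 = 52; py0_1 = 120; center_x_2 = 44; center_y_2 = 76; px0_3 = 208; py0_3 = 152; px1_3 = 336; py1_3 = 188; px0_4 = 356; py0_4 = 252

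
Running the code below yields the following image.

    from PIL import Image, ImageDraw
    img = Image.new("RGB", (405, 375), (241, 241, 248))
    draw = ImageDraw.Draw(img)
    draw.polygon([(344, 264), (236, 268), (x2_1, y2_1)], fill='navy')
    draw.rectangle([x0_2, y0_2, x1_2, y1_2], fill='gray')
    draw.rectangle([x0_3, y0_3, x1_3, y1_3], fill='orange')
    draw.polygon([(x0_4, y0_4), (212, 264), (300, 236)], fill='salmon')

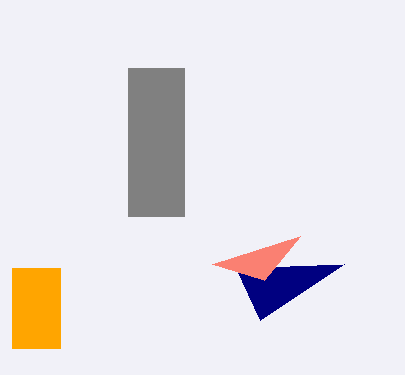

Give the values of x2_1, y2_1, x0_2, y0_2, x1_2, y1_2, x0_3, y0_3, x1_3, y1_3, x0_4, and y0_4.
x2_1 = 260, y2_1 = 320, x0_2 = 128, y0_2 = 68, x1_2 = 184, y1_2 = 216, x0_3 = 12, y0_3 = 268, x1_3 = 60, y1_3 = 348, x0_4 = 264, y0_4 = 280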